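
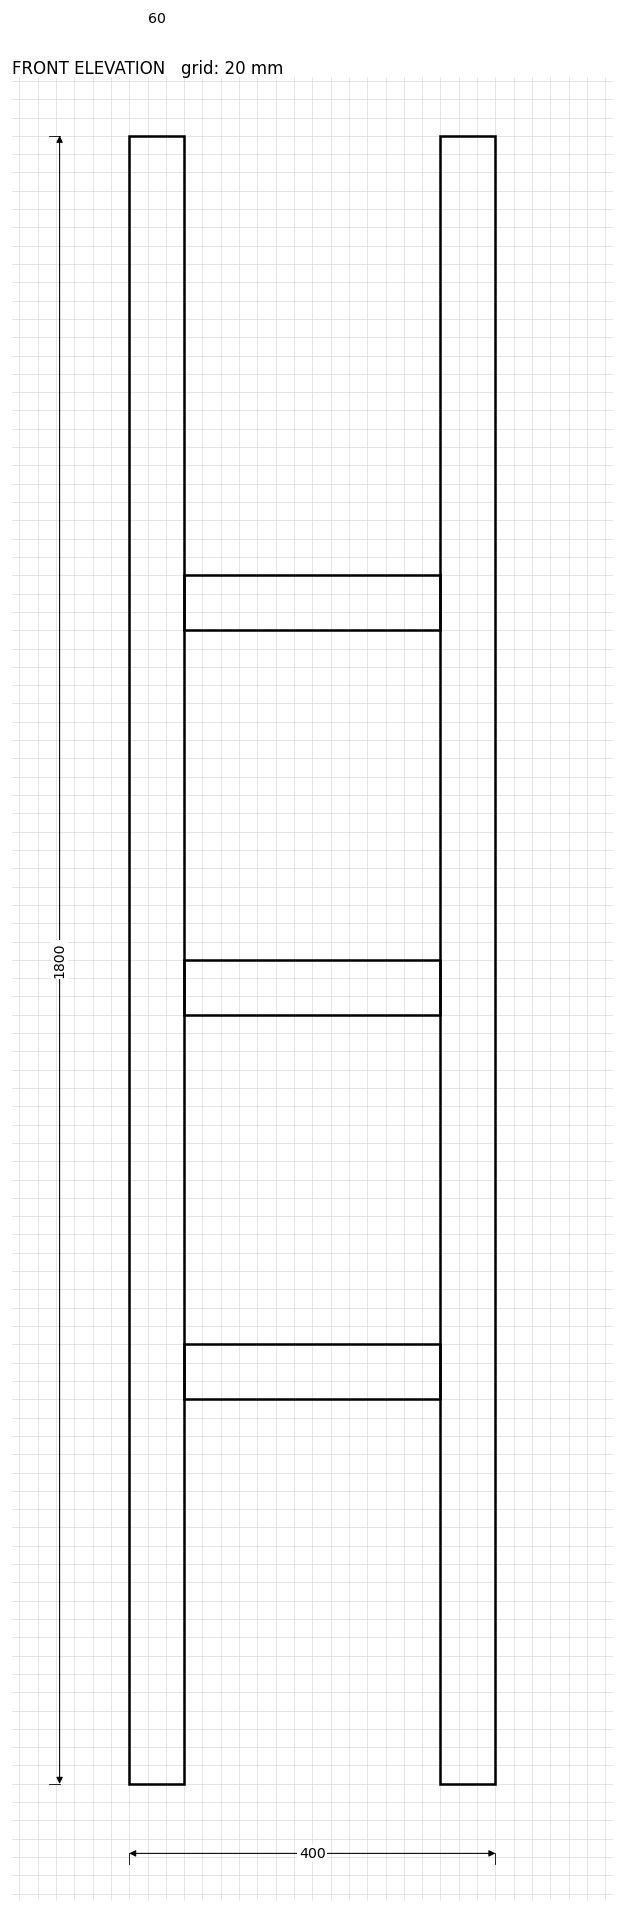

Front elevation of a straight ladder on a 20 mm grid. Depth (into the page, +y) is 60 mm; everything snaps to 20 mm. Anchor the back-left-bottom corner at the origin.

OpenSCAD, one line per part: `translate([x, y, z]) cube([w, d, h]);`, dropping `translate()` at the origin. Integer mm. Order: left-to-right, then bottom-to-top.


cube([60, 60, 1800]);
translate([60, 0, 420]) cube([280, 60, 60]);
translate([60, 0, 840]) cube([280, 60, 60]);
translate([60, 0, 1260]) cube([280, 60, 60]);
translate([340, 0, 0]) cube([60, 60, 1800]);


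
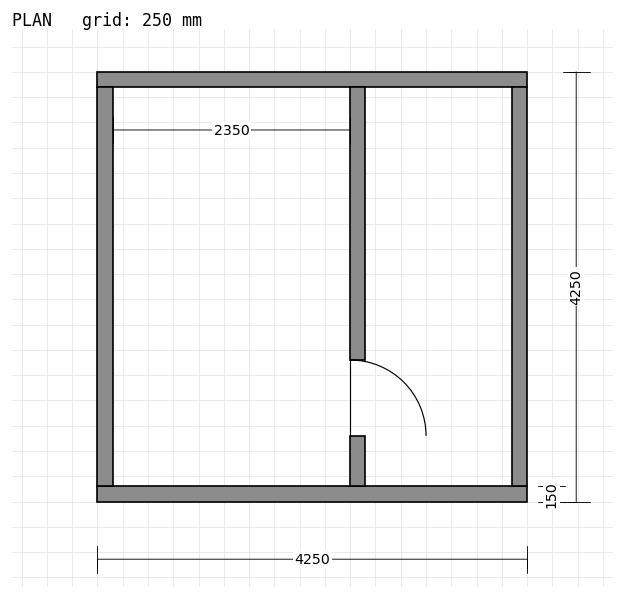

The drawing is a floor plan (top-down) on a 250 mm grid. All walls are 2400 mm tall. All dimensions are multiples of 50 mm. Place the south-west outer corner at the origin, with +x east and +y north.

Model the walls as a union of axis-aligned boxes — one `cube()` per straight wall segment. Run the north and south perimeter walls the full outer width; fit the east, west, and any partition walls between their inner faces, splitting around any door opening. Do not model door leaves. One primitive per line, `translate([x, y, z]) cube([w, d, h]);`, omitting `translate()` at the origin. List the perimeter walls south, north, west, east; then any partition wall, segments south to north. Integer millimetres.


cube([4250, 150, 2400]);
translate([0, 4100, 0]) cube([4250, 150, 2400]);
translate([0, 150, 0]) cube([150, 3950, 2400]);
translate([4100, 150, 0]) cube([150, 3950, 2400]);
translate([2500, 150, 0]) cube([150, 500, 2400]);
translate([2500, 1400, 0]) cube([150, 2700, 2400]);


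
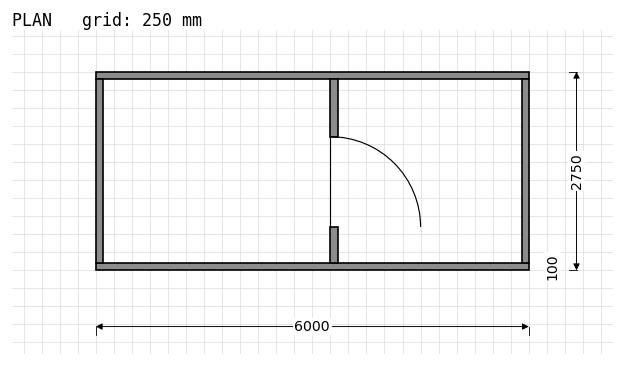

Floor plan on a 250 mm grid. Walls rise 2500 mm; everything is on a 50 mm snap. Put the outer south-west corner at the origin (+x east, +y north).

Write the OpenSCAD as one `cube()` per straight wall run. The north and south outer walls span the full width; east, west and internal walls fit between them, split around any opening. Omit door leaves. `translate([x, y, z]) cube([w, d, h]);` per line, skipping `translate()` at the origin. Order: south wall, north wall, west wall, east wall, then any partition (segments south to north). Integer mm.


cube([6000, 100, 2500]);
translate([0, 2650, 0]) cube([6000, 100, 2500]);
translate([0, 100, 0]) cube([100, 2550, 2500]);
translate([5900, 100, 0]) cube([100, 2550, 2500]);
translate([3250, 100, 0]) cube([100, 500, 2500]);
translate([3250, 1850, 0]) cube([100, 800, 2500]);


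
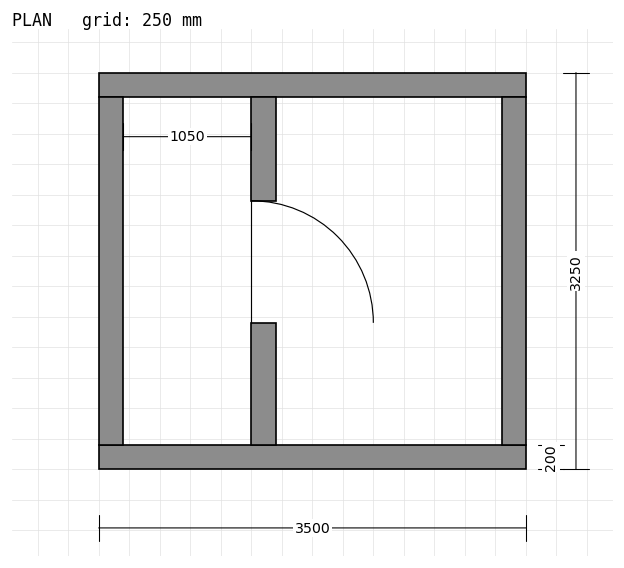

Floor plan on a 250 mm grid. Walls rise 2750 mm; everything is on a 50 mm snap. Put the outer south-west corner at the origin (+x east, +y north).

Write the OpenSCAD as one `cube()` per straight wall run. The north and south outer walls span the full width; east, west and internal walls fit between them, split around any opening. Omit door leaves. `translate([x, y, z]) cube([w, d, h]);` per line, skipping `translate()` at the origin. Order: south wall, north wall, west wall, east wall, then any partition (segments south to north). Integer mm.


cube([3500, 200, 2750]);
translate([0, 3050, 0]) cube([3500, 200, 2750]);
translate([0, 200, 0]) cube([200, 2850, 2750]);
translate([3300, 200, 0]) cube([200, 2850, 2750]);
translate([1250, 200, 0]) cube([200, 1000, 2750]);
translate([1250, 2200, 0]) cube([200, 850, 2750]);


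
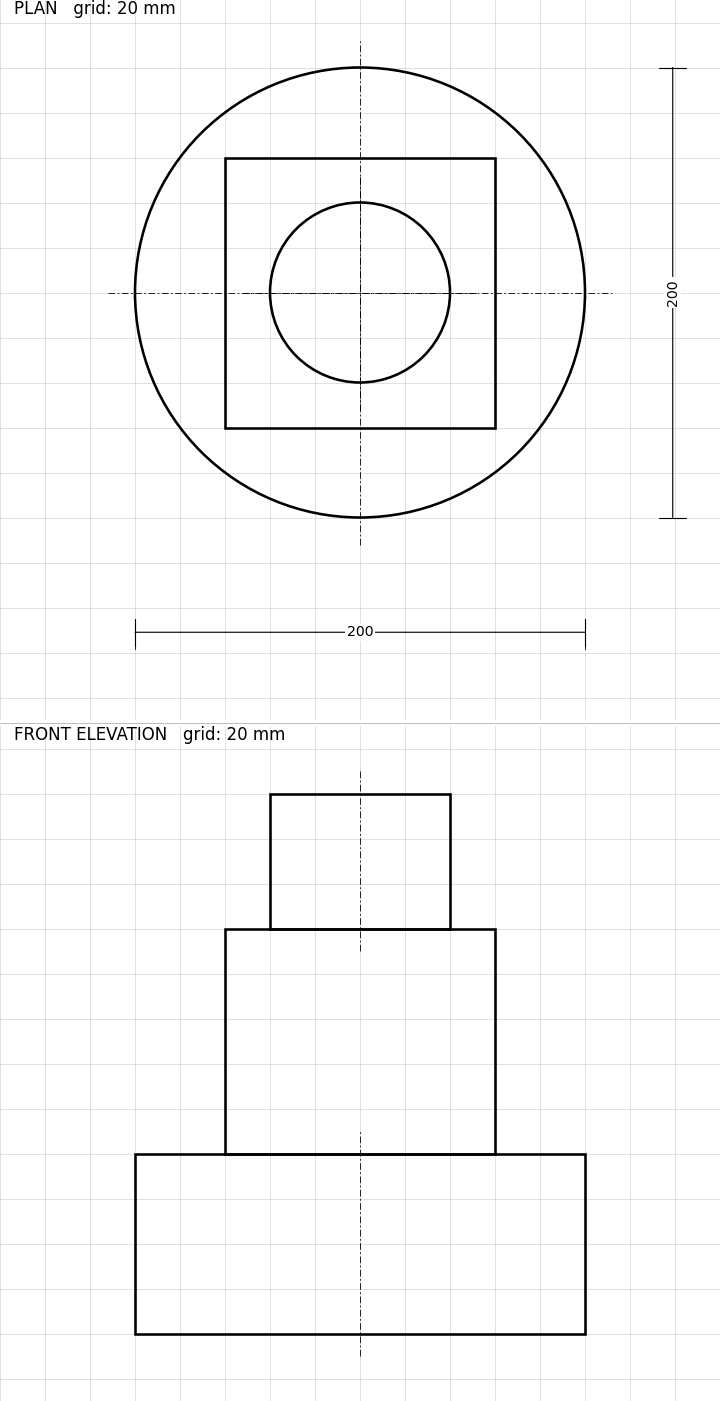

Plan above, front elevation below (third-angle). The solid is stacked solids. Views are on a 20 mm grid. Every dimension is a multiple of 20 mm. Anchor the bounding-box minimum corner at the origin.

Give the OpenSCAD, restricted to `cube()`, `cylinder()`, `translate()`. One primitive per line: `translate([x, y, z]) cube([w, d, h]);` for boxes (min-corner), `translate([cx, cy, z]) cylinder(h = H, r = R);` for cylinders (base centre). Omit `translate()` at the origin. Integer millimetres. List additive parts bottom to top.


translate([100, 100, 0]) cylinder(h = 80, r = 100);
translate([40, 40, 80]) cube([120, 120, 100]);
translate([100, 100, 180]) cylinder(h = 60, r = 40);


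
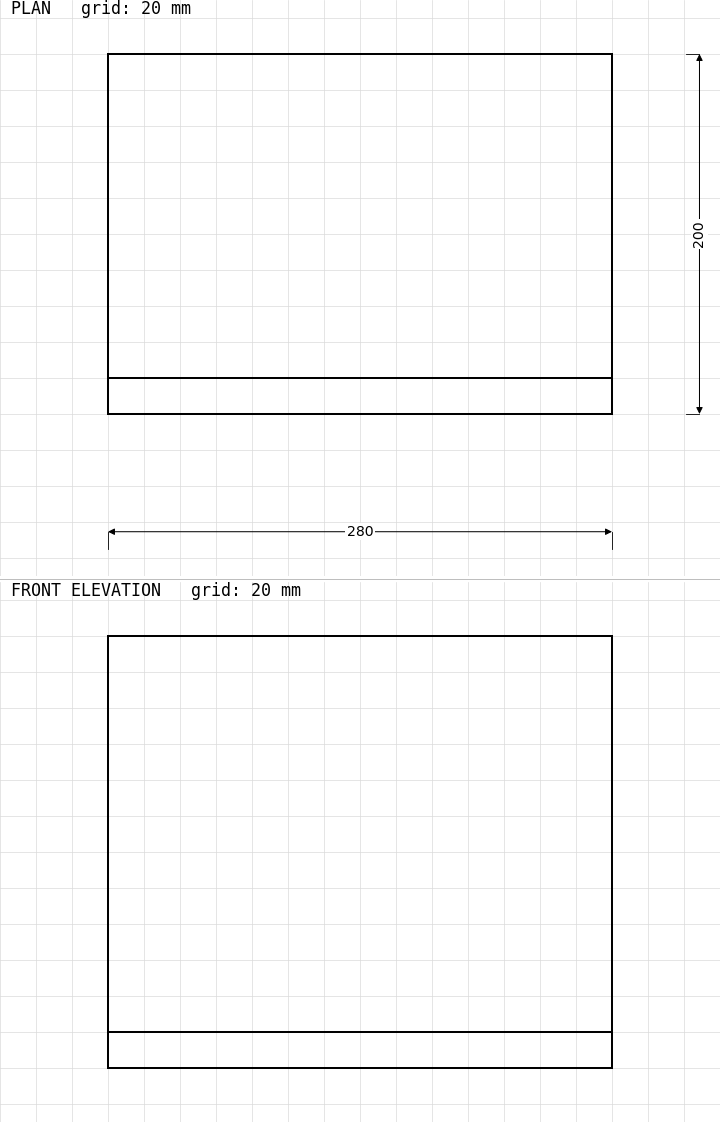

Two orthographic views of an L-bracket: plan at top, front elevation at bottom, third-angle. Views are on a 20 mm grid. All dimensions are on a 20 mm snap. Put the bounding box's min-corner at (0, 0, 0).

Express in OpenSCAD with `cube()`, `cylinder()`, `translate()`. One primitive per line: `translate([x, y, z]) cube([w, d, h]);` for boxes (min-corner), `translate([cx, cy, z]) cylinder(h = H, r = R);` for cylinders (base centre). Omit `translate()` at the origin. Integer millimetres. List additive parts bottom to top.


cube([280, 200, 20]);
translate([0, 0, 20]) cube([280, 20, 220]);


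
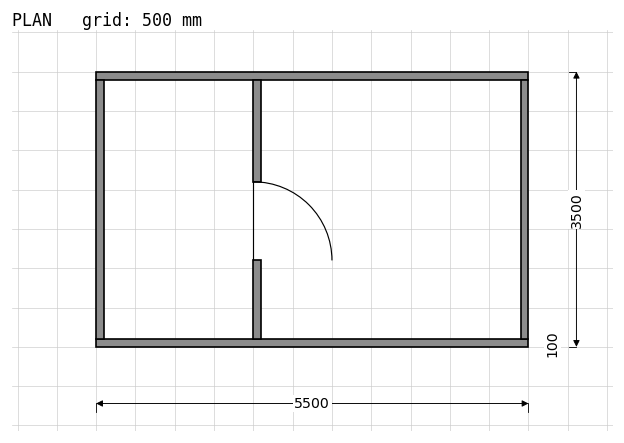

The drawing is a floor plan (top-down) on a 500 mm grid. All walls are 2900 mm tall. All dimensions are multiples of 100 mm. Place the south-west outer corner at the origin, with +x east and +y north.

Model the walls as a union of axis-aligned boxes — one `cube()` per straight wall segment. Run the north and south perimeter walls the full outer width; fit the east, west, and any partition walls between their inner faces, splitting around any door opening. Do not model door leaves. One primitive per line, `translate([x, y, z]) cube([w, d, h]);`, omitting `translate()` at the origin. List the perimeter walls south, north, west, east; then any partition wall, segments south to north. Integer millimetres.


cube([5500, 100, 2900]);
translate([0, 3400, 0]) cube([5500, 100, 2900]);
translate([0, 100, 0]) cube([100, 3300, 2900]);
translate([5400, 100, 0]) cube([100, 3300, 2900]);
translate([2000, 100, 0]) cube([100, 1000, 2900]);
translate([2000, 2100, 0]) cube([100, 1300, 2900]);


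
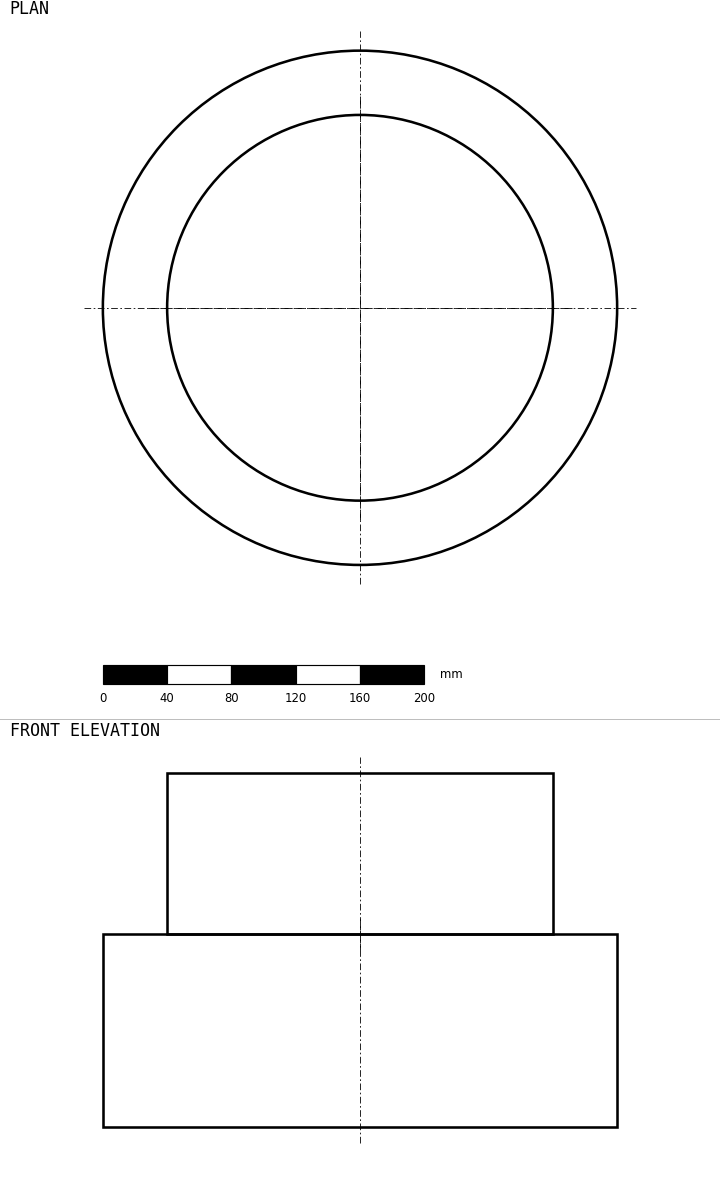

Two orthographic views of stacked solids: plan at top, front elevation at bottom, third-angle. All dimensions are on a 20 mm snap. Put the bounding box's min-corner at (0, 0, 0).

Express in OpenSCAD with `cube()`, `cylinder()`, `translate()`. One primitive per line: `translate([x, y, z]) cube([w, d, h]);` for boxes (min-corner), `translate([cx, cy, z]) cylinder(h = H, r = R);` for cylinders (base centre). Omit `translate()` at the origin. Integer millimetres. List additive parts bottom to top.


translate([160, 160, 0]) cylinder(h = 120, r = 160);
translate([160, 160, 120]) cylinder(h = 100, r = 120);


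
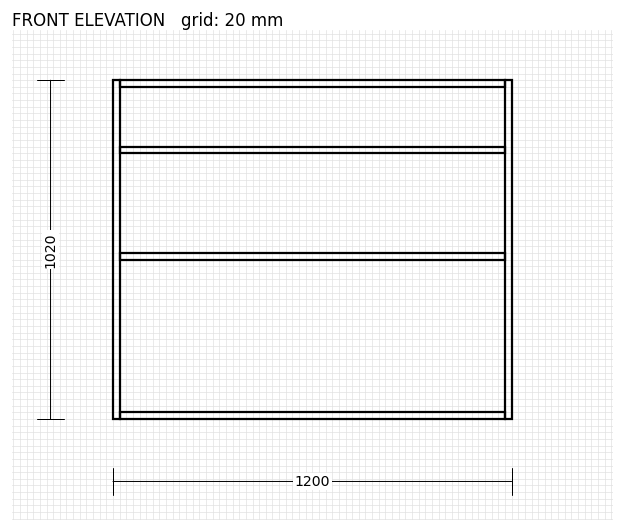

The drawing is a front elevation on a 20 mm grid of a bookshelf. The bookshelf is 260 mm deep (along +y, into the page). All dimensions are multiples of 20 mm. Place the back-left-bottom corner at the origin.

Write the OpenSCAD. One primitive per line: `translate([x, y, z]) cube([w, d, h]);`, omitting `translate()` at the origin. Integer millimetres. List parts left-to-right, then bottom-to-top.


cube([20, 260, 1020]);
translate([20, 0, 0]) cube([1160, 260, 20]);
translate([20, 0, 480]) cube([1160, 260, 20]);
translate([20, 0, 800]) cube([1160, 260, 20]);
translate([20, 0, 1000]) cube([1160, 260, 20]);
translate([1180, 0, 0]) cube([20, 260, 1020]);


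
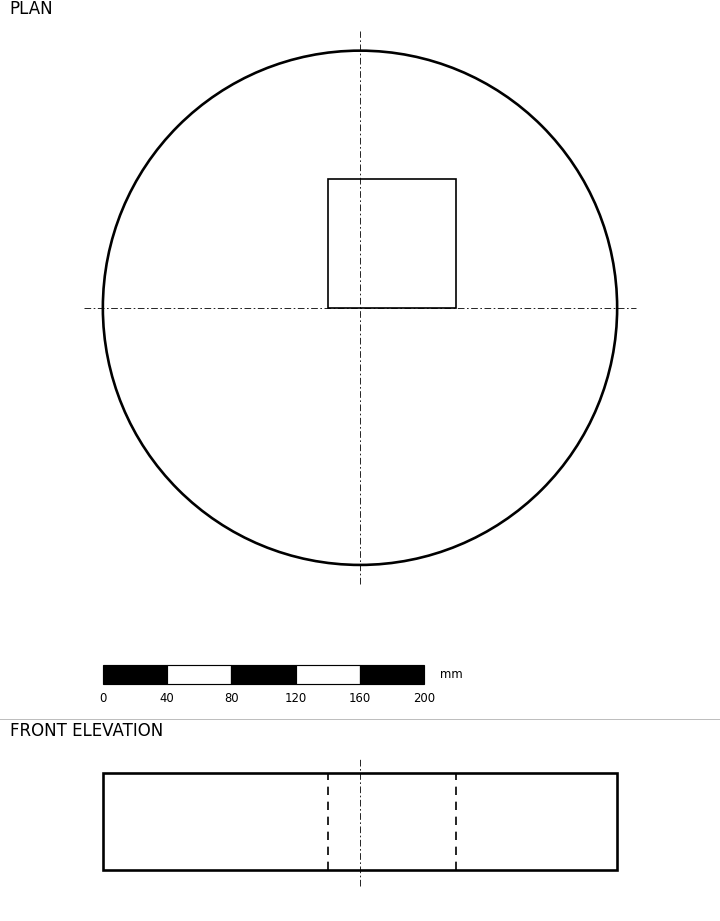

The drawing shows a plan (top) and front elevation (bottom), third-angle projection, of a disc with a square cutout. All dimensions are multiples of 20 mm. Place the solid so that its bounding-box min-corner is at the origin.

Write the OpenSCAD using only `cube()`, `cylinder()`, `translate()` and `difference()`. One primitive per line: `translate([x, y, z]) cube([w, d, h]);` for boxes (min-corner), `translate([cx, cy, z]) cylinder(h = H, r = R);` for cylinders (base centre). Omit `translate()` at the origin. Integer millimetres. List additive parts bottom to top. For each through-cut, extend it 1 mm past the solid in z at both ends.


difference() {
  translate([160, 160, 0]) cylinder(h = 60, r = 160);
  translate([140, 160, -1]) cube([80, 80, 62]);
}


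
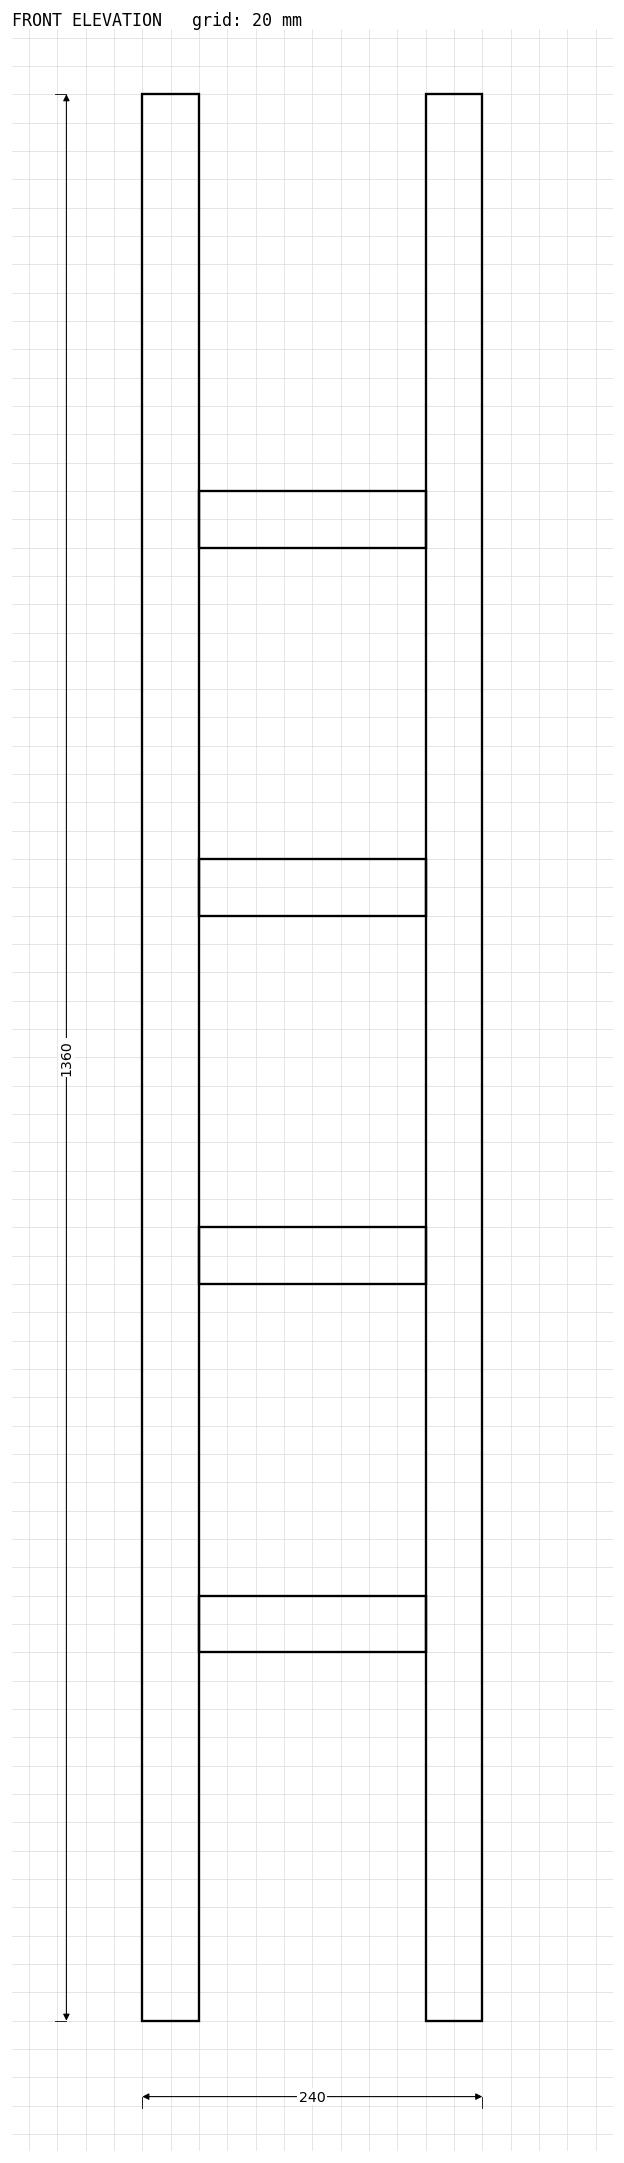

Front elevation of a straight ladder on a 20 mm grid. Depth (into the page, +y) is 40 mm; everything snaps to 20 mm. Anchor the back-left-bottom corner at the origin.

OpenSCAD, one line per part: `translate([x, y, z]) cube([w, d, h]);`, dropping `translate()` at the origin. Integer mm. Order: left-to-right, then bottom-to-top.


cube([40, 40, 1360]);
translate([40, 0, 260]) cube([160, 40, 40]);
translate([40, 0, 520]) cube([160, 40, 40]);
translate([40, 0, 780]) cube([160, 40, 40]);
translate([40, 0, 1040]) cube([160, 40, 40]);
translate([200, 0, 0]) cube([40, 40, 1360]);


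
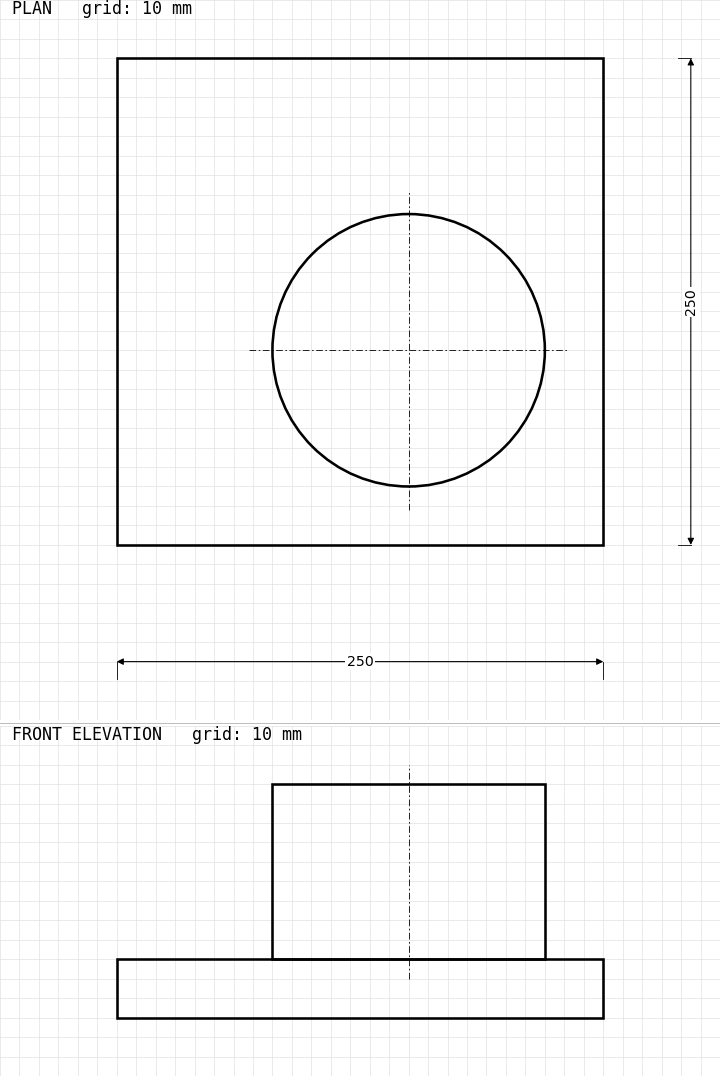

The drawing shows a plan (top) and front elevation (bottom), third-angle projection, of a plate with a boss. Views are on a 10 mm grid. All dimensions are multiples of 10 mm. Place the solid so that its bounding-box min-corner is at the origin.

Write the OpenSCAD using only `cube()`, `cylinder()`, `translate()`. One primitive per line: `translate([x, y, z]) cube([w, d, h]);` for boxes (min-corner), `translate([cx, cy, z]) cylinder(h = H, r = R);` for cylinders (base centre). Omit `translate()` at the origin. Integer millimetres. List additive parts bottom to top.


cube([250, 250, 30]);
translate([150, 100, 30]) cylinder(h = 90, r = 70);


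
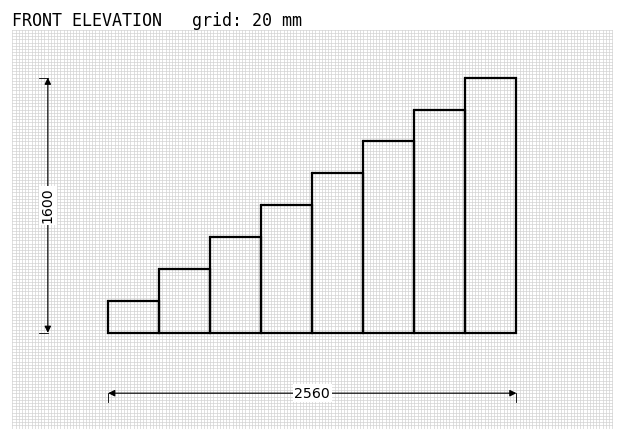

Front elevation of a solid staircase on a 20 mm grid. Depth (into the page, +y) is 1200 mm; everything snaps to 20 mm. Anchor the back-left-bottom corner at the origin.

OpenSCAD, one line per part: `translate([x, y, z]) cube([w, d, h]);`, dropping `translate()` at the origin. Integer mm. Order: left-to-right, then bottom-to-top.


cube([320, 1200, 200]);
translate([320, 0, 0]) cube([320, 1200, 400]);
translate([640, 0, 0]) cube([320, 1200, 600]);
translate([960, 0, 0]) cube([320, 1200, 800]);
translate([1280, 0, 0]) cube([320, 1200, 1000]);
translate([1600, 0, 0]) cube([320, 1200, 1200]);
translate([1920, 0, 0]) cube([320, 1200, 1400]);
translate([2240, 0, 0]) cube([320, 1200, 1600]);


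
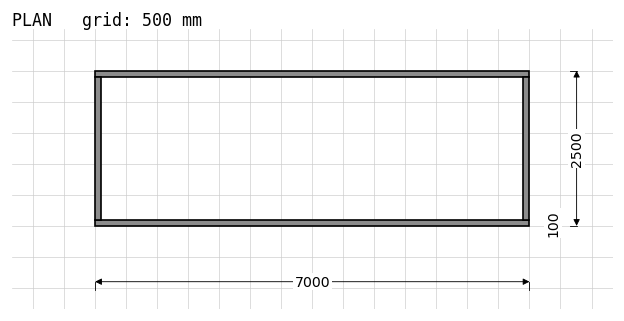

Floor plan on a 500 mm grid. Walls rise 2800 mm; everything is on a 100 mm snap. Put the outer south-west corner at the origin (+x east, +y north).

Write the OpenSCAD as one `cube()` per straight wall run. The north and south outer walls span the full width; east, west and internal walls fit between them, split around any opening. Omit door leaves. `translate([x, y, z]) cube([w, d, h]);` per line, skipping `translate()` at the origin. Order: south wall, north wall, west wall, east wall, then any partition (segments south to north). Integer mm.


cube([7000, 100, 2800]);
translate([0, 2400, 0]) cube([7000, 100, 2800]);
translate([0, 100, 0]) cube([100, 2300, 2800]);
translate([6900, 100, 0]) cube([100, 2300, 2800]);


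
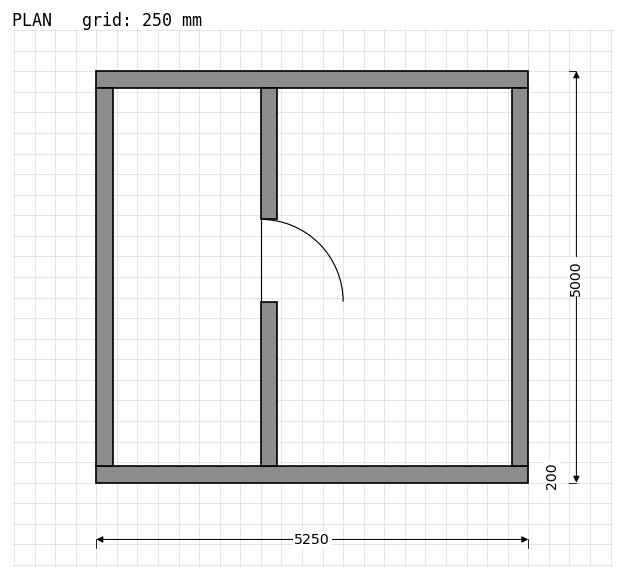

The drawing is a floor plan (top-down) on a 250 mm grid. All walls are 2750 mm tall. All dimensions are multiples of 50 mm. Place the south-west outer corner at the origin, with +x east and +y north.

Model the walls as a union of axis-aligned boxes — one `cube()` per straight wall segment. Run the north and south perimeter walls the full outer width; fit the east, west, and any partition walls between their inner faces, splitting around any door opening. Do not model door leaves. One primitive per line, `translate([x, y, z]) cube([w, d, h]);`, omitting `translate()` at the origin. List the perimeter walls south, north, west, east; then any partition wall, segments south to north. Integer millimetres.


cube([5250, 200, 2750]);
translate([0, 4800, 0]) cube([5250, 200, 2750]);
translate([0, 200, 0]) cube([200, 4600, 2750]);
translate([5050, 200, 0]) cube([200, 4600, 2750]);
translate([2000, 200, 0]) cube([200, 2000, 2750]);
translate([2000, 3200, 0]) cube([200, 1600, 2750]);


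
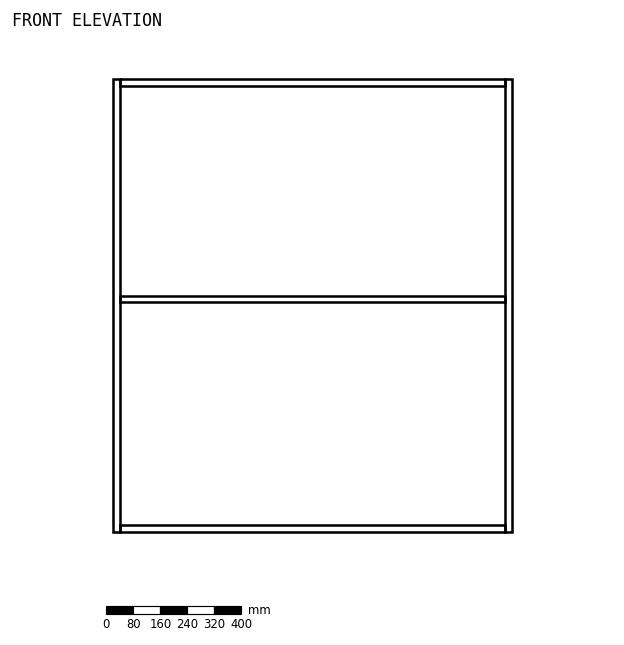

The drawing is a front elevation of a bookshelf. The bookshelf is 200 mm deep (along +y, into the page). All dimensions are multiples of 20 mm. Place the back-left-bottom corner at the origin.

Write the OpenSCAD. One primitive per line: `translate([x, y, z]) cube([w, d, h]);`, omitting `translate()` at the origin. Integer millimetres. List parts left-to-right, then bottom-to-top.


cube([20, 200, 1340]);
translate([20, 0, 0]) cube([1140, 200, 20]);
translate([20, 0, 680]) cube([1140, 200, 20]);
translate([20, 0, 1320]) cube([1140, 200, 20]);
translate([1160, 0, 0]) cube([20, 200, 1340]);


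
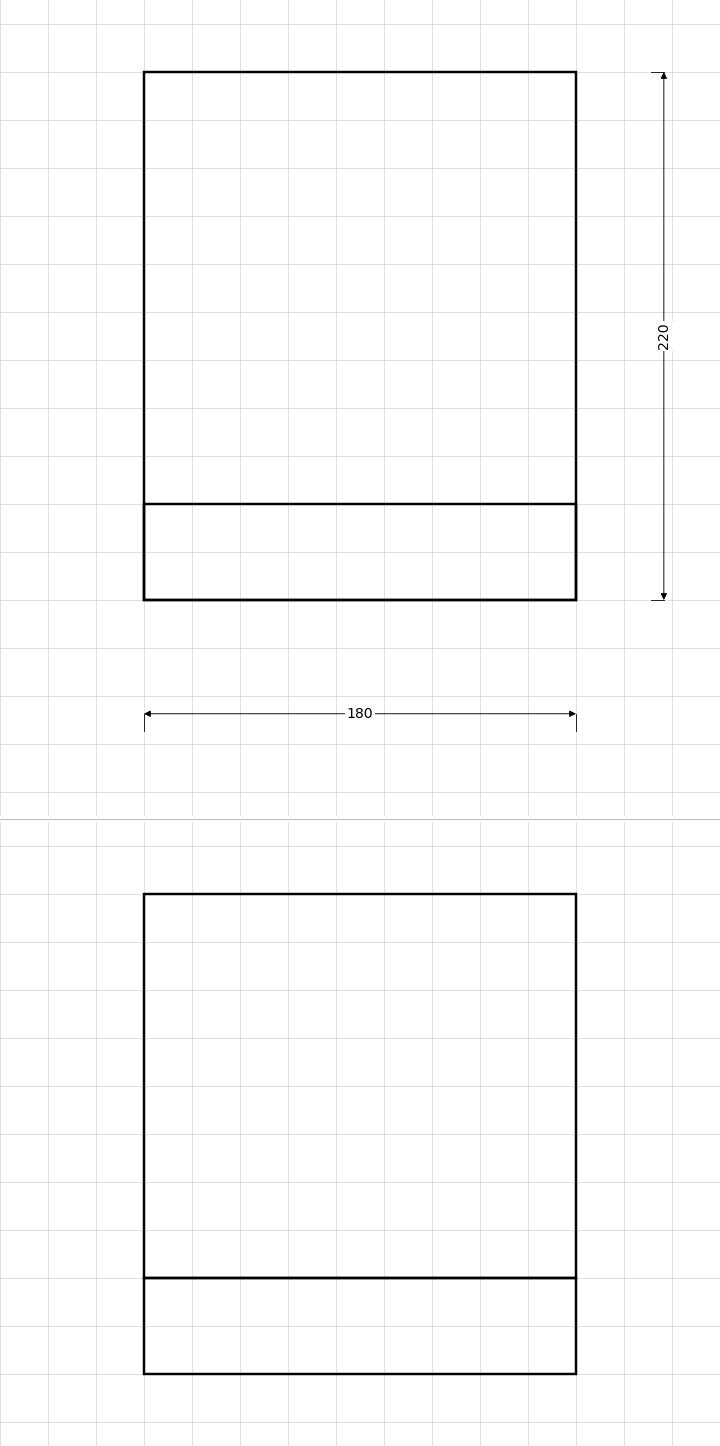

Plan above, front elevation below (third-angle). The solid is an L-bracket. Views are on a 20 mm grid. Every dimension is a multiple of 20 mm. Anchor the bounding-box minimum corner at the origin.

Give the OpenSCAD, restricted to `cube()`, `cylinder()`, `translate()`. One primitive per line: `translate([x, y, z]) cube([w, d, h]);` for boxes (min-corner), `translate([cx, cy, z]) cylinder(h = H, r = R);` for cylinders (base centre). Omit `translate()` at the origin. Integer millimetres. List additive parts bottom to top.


cube([180, 220, 40]);
translate([0, 0, 40]) cube([180, 40, 160]);


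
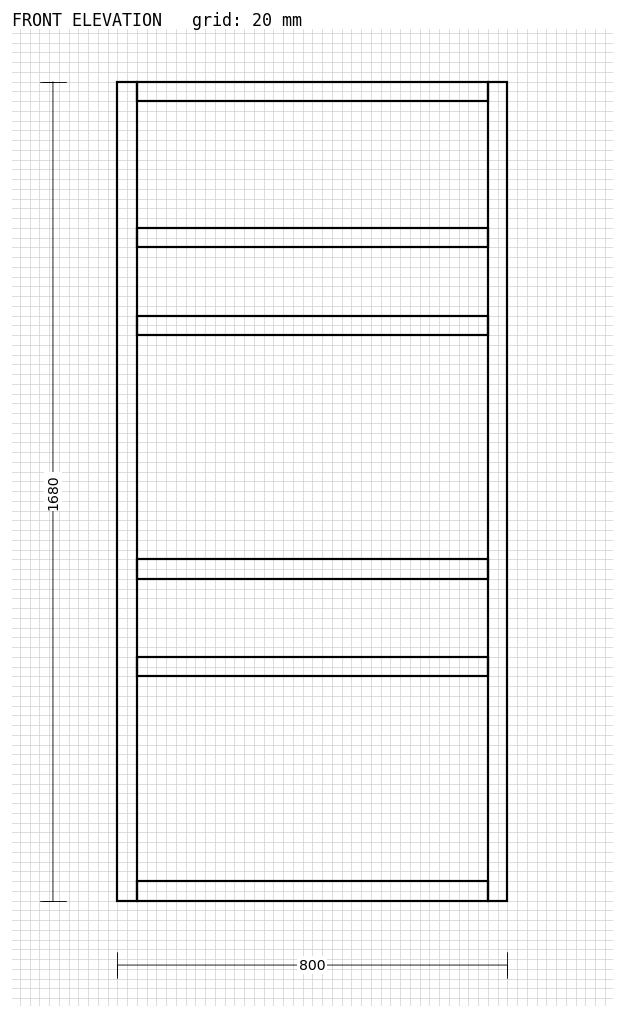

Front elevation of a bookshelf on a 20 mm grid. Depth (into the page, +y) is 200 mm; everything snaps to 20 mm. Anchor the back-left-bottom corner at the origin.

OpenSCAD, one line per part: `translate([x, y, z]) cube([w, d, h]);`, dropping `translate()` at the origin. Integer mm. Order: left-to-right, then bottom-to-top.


cube([40, 200, 1680]);
translate([40, 0, 0]) cube([720, 200, 40]);
translate([40, 0, 460]) cube([720, 200, 40]);
translate([40, 0, 660]) cube([720, 200, 40]);
translate([40, 0, 1160]) cube([720, 200, 40]);
translate([40, 0, 1340]) cube([720, 200, 40]);
translate([40, 0, 1640]) cube([720, 200, 40]);
translate([760, 0, 0]) cube([40, 200, 1680]);


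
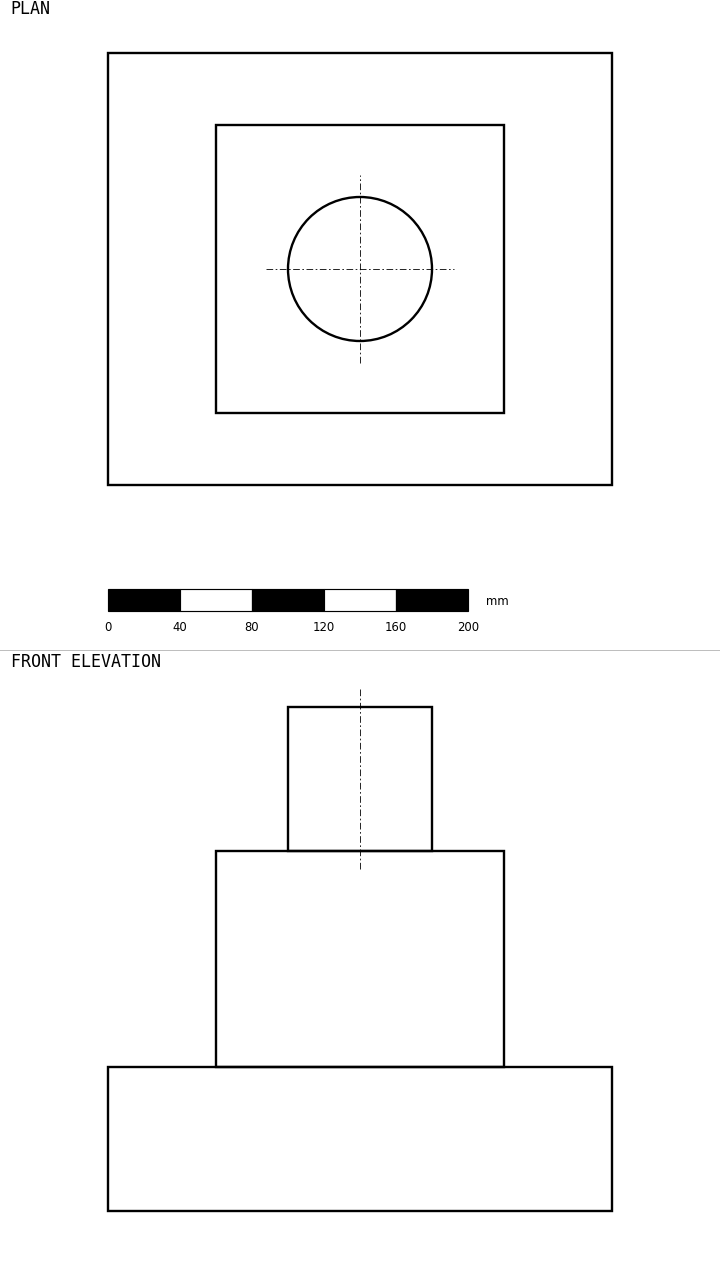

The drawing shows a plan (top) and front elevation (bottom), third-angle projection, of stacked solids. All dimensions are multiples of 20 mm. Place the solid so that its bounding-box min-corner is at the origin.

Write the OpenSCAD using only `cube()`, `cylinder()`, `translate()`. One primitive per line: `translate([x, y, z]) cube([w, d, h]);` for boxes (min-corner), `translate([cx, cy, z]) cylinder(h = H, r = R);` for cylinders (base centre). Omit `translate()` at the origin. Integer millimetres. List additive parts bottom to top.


cube([280, 240, 80]);
translate([60, 40, 80]) cube([160, 160, 120]);
translate([140, 120, 200]) cylinder(h = 80, r = 40);


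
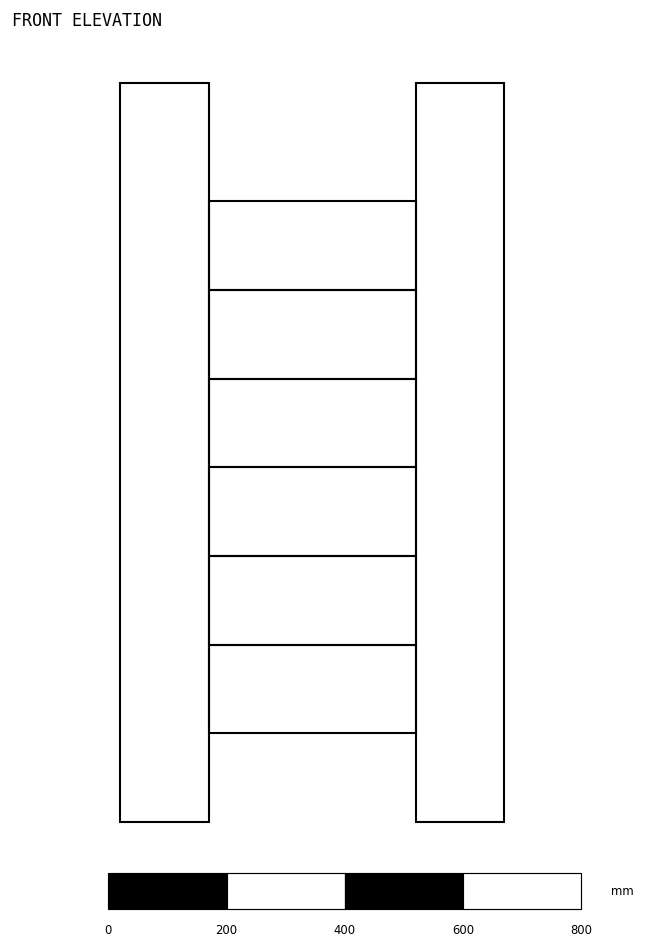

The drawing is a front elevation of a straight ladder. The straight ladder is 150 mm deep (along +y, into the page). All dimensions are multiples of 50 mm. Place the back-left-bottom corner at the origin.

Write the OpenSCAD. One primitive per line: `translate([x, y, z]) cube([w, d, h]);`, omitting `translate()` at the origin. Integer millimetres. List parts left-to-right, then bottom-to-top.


cube([150, 150, 1250]);
translate([150, 0, 150]) cube([350, 150, 150]);
translate([150, 0, 300]) cube([350, 150, 150]);
translate([150, 0, 450]) cube([350, 150, 150]);
translate([150, 0, 600]) cube([350, 150, 150]);
translate([150, 0, 750]) cube([350, 150, 150]);
translate([150, 0, 900]) cube([350, 150, 150]);
translate([500, 0, 0]) cube([150, 150, 1250]);


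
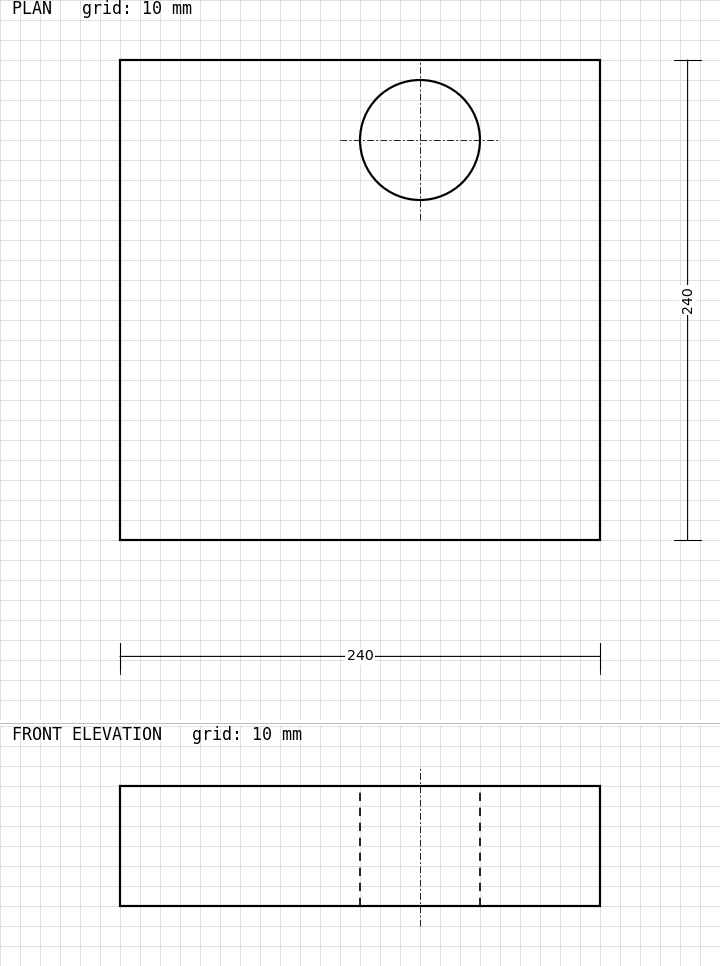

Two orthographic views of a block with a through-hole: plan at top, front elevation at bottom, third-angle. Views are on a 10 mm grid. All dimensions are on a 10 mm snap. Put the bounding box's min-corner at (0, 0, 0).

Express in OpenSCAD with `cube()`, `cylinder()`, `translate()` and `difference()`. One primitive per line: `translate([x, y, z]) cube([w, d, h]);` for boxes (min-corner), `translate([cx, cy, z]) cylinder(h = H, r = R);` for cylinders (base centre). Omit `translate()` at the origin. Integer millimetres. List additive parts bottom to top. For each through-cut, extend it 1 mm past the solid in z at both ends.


difference() {
  cube([240, 240, 60]);
  translate([150, 200, -1]) cylinder(h = 62, r = 30);
}


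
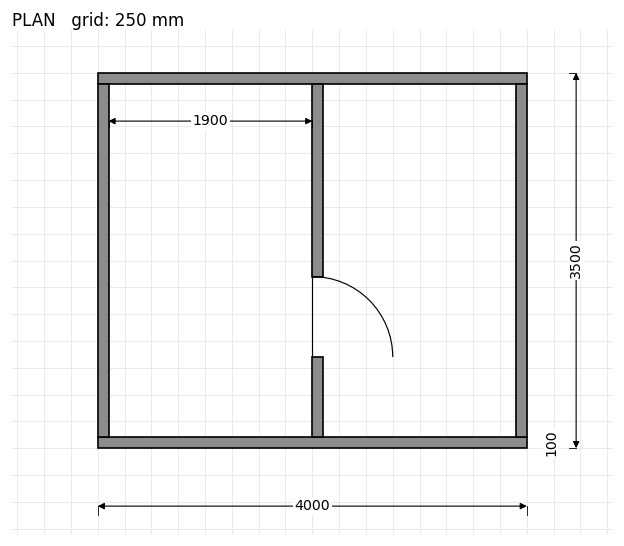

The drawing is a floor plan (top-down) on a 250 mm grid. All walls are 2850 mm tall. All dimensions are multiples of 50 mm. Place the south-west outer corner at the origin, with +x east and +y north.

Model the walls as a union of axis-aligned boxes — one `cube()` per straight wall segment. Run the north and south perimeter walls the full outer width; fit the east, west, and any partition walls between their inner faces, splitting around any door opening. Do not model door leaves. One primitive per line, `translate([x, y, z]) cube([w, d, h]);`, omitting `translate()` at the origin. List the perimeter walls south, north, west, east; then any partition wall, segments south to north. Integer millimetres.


cube([4000, 100, 2850]);
translate([0, 3400, 0]) cube([4000, 100, 2850]);
translate([0, 100, 0]) cube([100, 3300, 2850]);
translate([3900, 100, 0]) cube([100, 3300, 2850]);
translate([2000, 100, 0]) cube([100, 750, 2850]);
translate([2000, 1600, 0]) cube([100, 1800, 2850]);


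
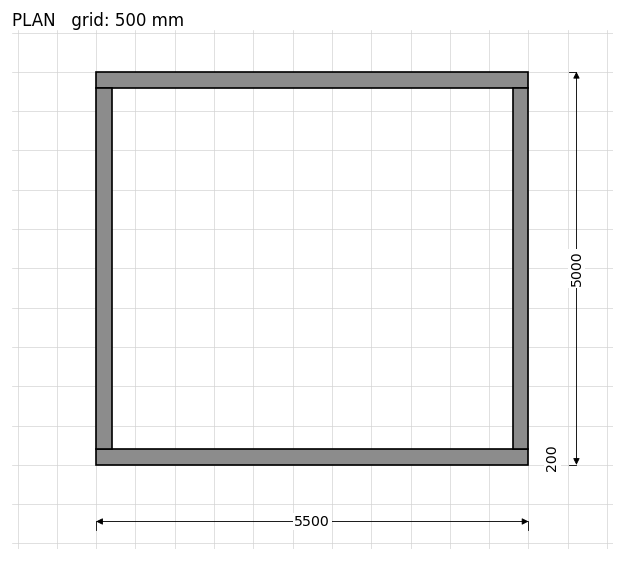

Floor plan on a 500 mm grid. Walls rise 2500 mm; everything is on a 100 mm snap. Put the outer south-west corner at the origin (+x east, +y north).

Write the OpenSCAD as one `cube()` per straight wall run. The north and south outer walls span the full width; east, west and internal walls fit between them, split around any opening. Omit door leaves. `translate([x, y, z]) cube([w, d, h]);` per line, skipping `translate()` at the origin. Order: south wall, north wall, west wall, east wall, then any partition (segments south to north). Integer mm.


cube([5500, 200, 2500]);
translate([0, 4800, 0]) cube([5500, 200, 2500]);
translate([0, 200, 0]) cube([200, 4600, 2500]);
translate([5300, 200, 0]) cube([200, 4600, 2500]);


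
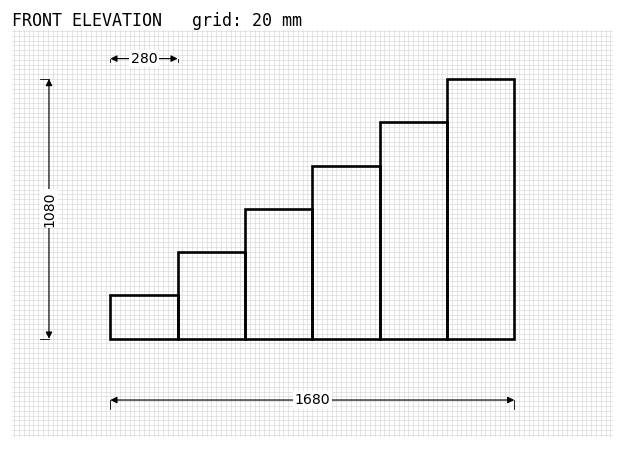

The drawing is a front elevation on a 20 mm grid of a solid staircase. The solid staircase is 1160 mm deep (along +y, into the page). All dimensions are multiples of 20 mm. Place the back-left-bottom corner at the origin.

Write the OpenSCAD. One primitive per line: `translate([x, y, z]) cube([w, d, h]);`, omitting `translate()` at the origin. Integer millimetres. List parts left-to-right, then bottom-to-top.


cube([280, 1160, 180]);
translate([280, 0, 0]) cube([280, 1160, 360]);
translate([560, 0, 0]) cube([280, 1160, 540]);
translate([840, 0, 0]) cube([280, 1160, 720]);
translate([1120, 0, 0]) cube([280, 1160, 900]);
translate([1400, 0, 0]) cube([280, 1160, 1080]);


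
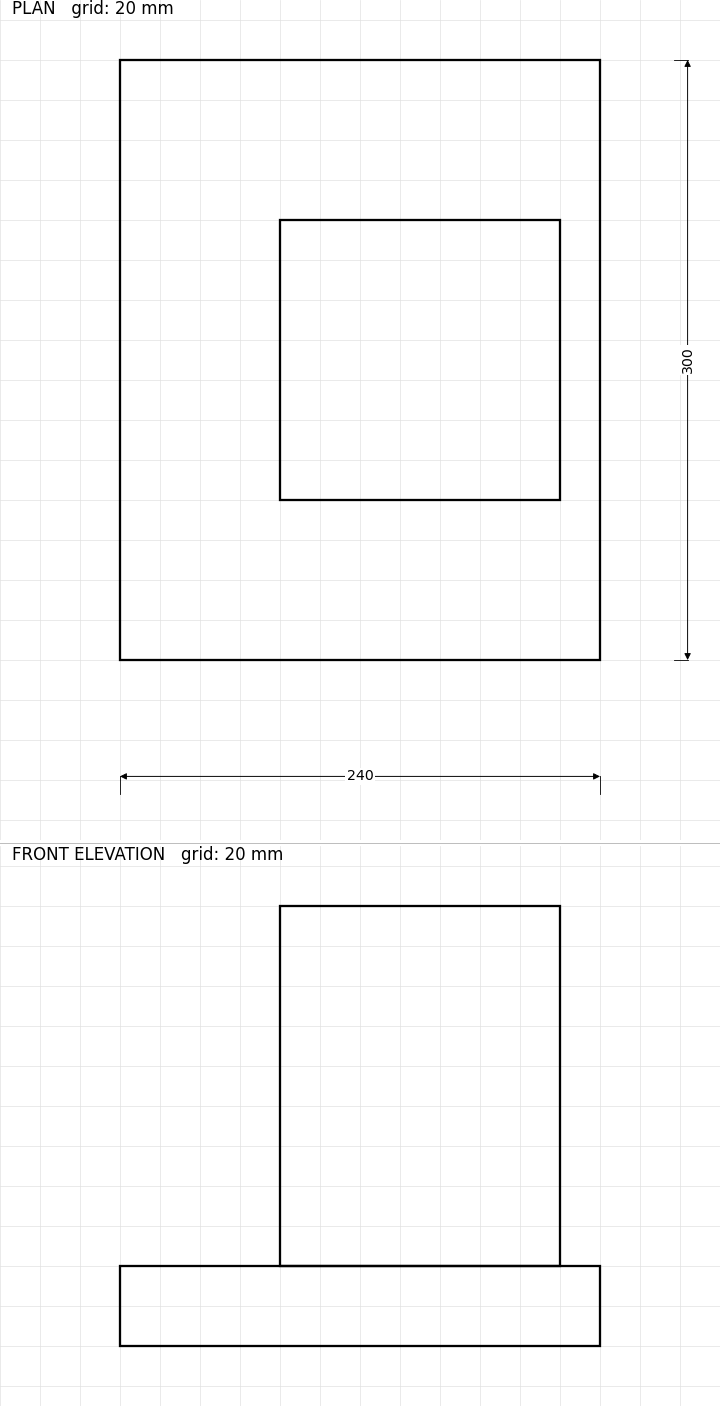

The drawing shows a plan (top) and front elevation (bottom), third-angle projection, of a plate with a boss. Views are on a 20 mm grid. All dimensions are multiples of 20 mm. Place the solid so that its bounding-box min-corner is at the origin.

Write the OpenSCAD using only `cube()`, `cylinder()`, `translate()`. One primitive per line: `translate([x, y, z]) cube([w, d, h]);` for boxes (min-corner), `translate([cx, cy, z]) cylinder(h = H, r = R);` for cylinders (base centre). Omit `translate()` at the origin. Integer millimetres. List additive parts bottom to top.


cube([240, 300, 40]);
translate([80, 80, 40]) cube([140, 140, 180]);


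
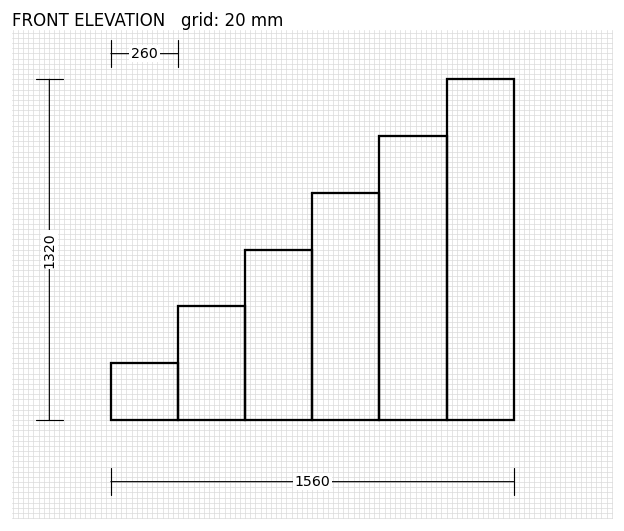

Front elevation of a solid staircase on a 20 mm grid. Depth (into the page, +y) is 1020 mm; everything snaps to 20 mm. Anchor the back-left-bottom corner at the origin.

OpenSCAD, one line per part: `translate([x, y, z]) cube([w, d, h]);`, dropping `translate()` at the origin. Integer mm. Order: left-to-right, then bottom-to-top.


cube([260, 1020, 220]);
translate([260, 0, 0]) cube([260, 1020, 440]);
translate([520, 0, 0]) cube([260, 1020, 660]);
translate([780, 0, 0]) cube([260, 1020, 880]);
translate([1040, 0, 0]) cube([260, 1020, 1100]);
translate([1300, 0, 0]) cube([260, 1020, 1320]);


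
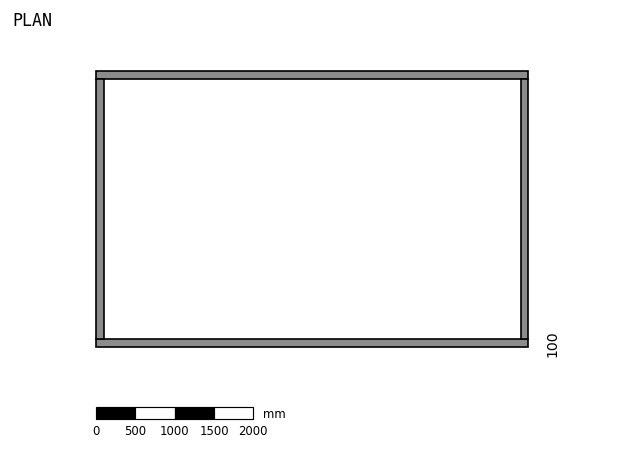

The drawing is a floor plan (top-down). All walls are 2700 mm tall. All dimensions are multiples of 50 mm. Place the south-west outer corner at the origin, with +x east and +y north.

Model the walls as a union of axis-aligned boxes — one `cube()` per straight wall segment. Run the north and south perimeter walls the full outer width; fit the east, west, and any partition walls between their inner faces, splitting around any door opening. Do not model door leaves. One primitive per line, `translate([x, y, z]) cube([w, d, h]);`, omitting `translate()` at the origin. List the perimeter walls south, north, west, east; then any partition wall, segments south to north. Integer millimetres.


cube([5500, 100, 2700]);
translate([0, 3400, 0]) cube([5500, 100, 2700]);
translate([0, 100, 0]) cube([100, 3300, 2700]);
translate([5400, 100, 0]) cube([100, 3300, 2700]);


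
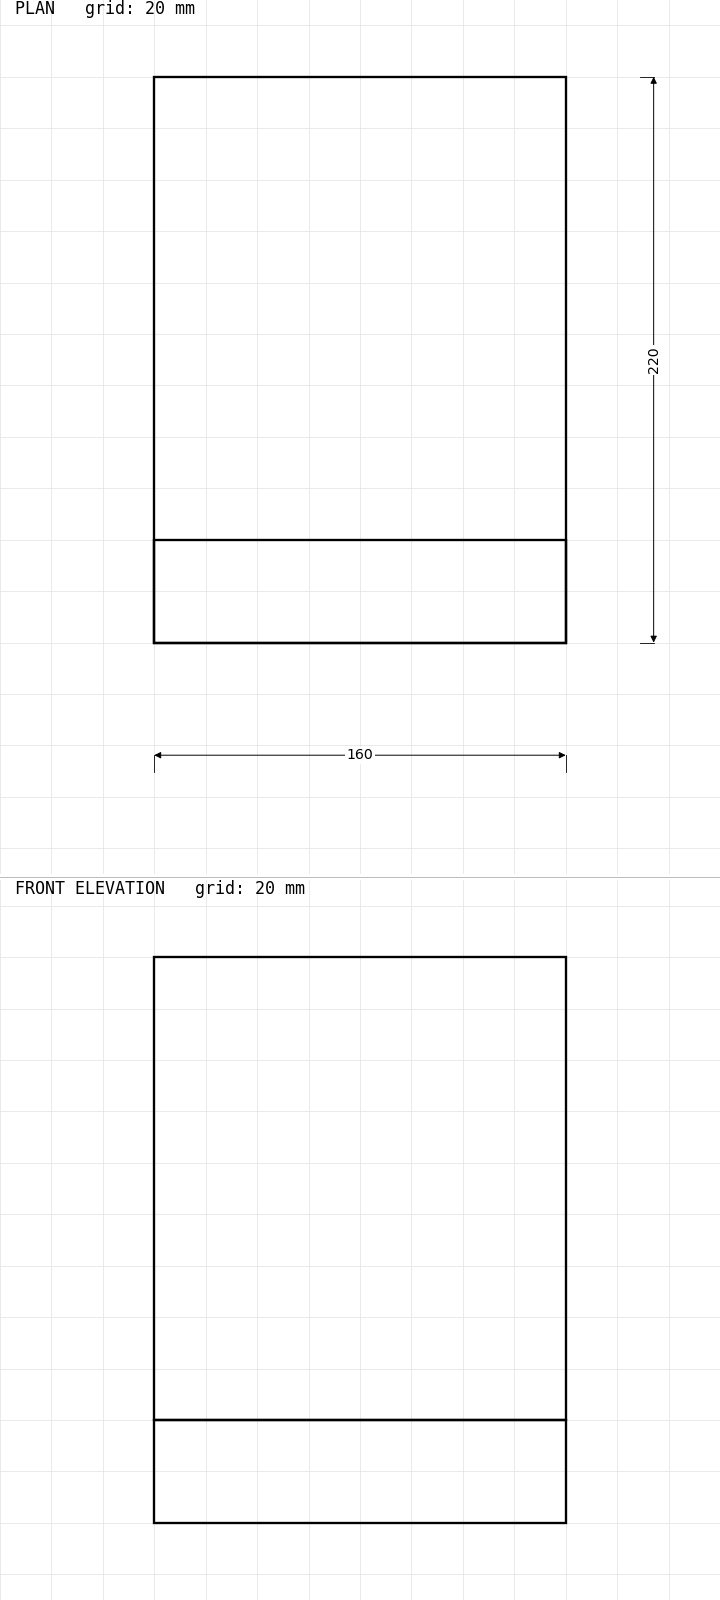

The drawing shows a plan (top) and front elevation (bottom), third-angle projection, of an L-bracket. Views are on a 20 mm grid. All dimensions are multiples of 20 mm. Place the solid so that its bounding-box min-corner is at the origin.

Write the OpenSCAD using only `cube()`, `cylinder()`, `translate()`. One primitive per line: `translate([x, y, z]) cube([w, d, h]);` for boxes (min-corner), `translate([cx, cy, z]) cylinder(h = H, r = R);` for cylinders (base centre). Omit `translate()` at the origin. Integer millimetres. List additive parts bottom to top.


cube([160, 220, 40]);
translate([0, 0, 40]) cube([160, 40, 180]);


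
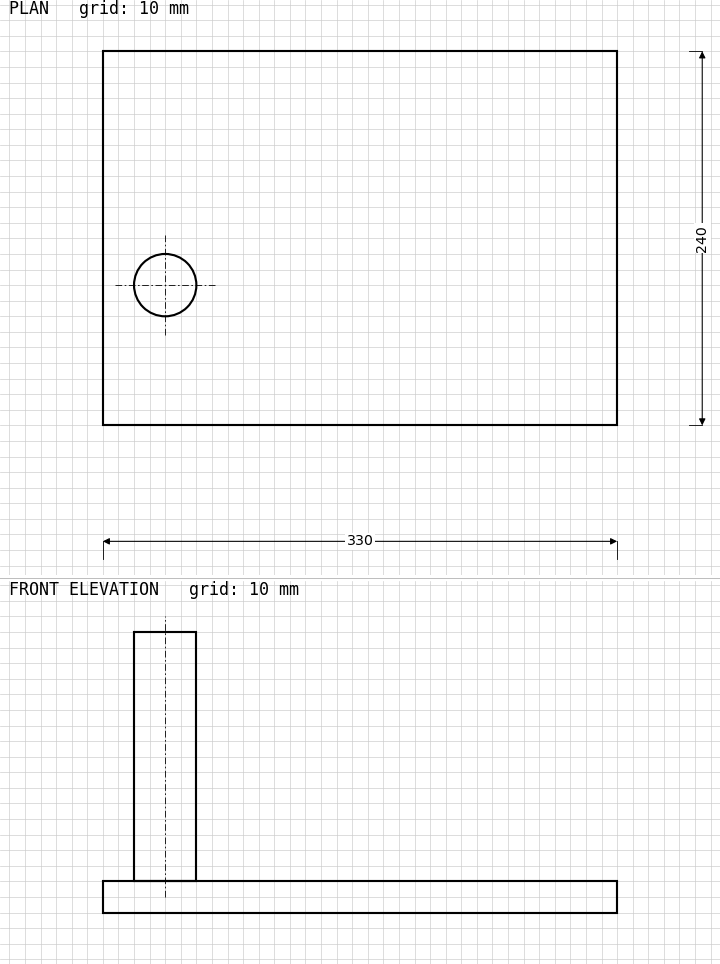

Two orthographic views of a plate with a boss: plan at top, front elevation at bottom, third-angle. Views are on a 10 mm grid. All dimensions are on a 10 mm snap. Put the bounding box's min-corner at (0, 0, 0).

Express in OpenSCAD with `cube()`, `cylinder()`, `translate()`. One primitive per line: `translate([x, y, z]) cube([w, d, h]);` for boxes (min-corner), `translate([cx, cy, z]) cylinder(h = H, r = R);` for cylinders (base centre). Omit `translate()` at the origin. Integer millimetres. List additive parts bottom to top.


cube([330, 240, 20]);
translate([40, 90, 20]) cylinder(h = 160, r = 20);


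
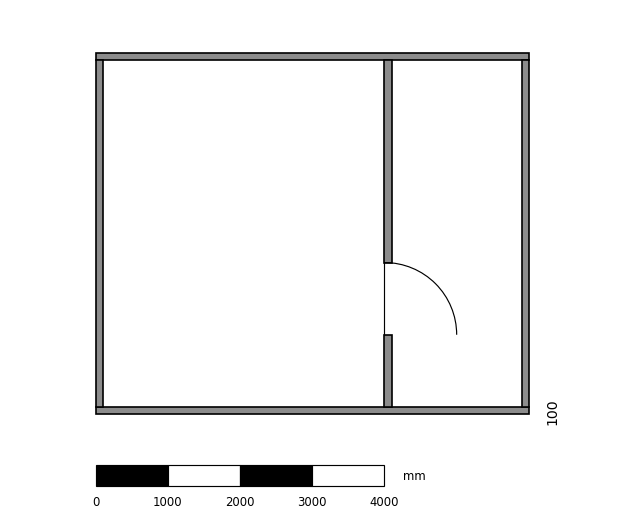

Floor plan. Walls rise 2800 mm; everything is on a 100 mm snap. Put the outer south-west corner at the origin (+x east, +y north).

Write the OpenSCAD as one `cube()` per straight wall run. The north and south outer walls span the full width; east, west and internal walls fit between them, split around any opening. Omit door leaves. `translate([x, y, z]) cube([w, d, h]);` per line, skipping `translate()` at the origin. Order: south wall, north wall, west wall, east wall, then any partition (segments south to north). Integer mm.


cube([6000, 100, 2800]);
translate([0, 4900, 0]) cube([6000, 100, 2800]);
translate([0, 100, 0]) cube([100, 4800, 2800]);
translate([5900, 100, 0]) cube([100, 4800, 2800]);
translate([4000, 100, 0]) cube([100, 1000, 2800]);
translate([4000, 2100, 0]) cube([100, 2800, 2800]);


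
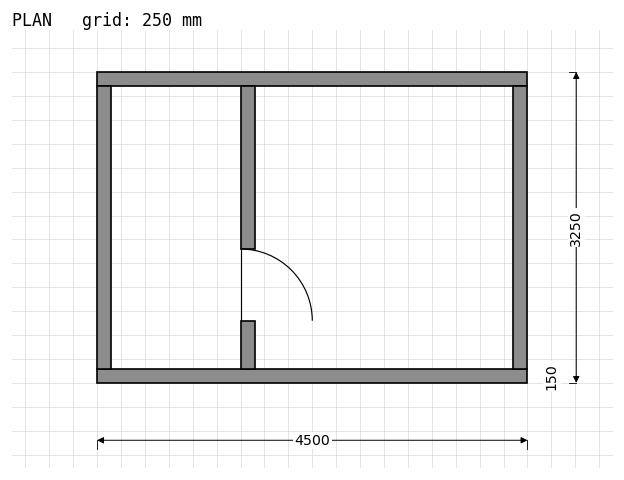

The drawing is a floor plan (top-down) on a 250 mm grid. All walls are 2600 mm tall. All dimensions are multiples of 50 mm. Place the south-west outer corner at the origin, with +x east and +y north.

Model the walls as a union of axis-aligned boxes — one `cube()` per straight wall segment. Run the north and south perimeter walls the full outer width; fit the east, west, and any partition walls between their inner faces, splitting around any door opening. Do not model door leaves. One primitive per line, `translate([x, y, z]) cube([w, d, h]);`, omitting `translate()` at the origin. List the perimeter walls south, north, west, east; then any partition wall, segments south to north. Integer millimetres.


cube([4500, 150, 2600]);
translate([0, 3100, 0]) cube([4500, 150, 2600]);
translate([0, 150, 0]) cube([150, 2950, 2600]);
translate([4350, 150, 0]) cube([150, 2950, 2600]);
translate([1500, 150, 0]) cube([150, 500, 2600]);
translate([1500, 1400, 0]) cube([150, 1700, 2600]);


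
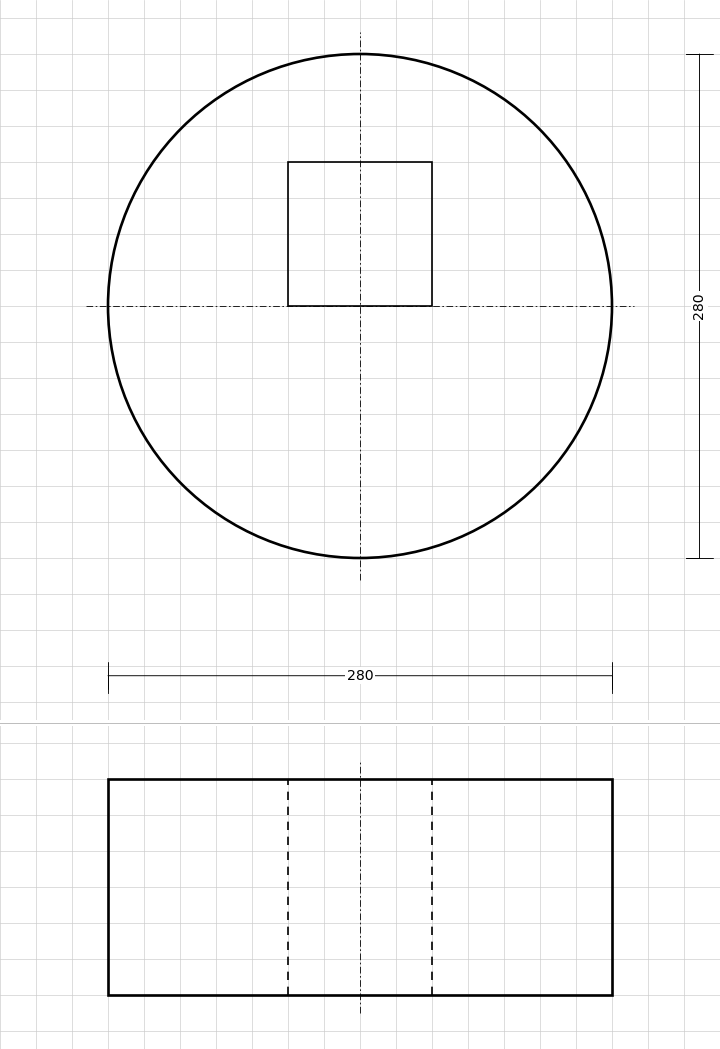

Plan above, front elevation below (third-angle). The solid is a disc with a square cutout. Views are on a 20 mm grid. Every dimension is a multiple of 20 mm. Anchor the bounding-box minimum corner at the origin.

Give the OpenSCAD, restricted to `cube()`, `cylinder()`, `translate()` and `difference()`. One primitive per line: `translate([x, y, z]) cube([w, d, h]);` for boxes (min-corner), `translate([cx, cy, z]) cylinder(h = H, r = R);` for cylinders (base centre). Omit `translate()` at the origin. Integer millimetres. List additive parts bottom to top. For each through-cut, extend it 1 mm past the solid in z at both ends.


difference() {
  translate([140, 140, 0]) cylinder(h = 120, r = 140);
  translate([100, 140, -1]) cube([80, 80, 122]);
}


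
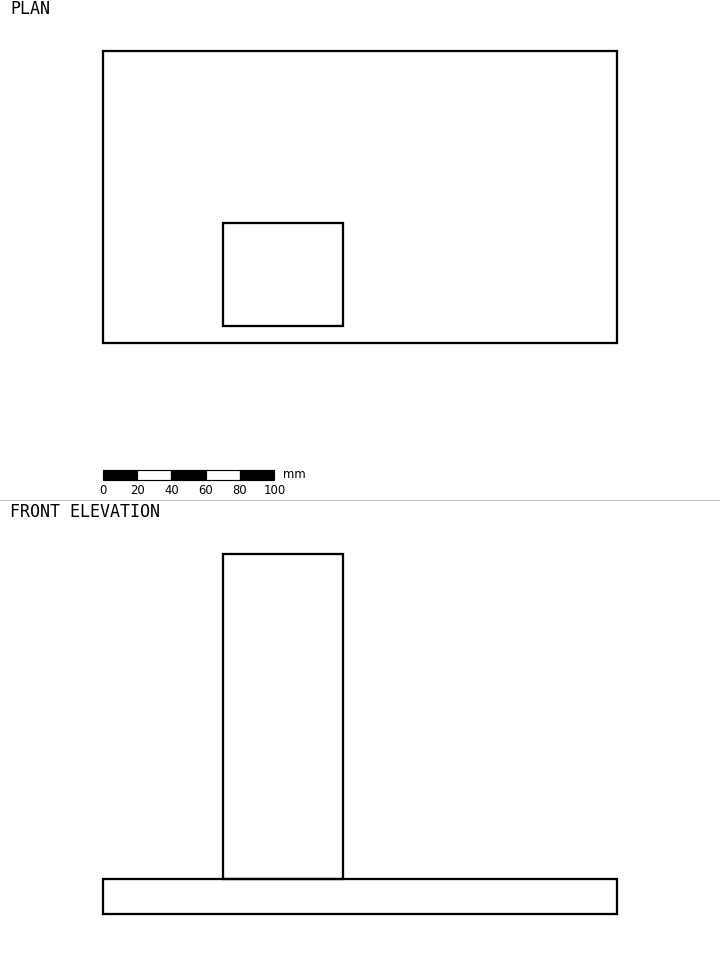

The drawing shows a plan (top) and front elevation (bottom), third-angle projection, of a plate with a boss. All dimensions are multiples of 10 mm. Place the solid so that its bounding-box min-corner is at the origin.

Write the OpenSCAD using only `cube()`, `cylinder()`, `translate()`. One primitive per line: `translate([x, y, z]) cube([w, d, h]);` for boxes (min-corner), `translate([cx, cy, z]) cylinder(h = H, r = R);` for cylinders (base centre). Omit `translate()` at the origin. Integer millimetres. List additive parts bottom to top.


cube([300, 170, 20]);
translate([70, 10, 20]) cube([70, 60, 190]);


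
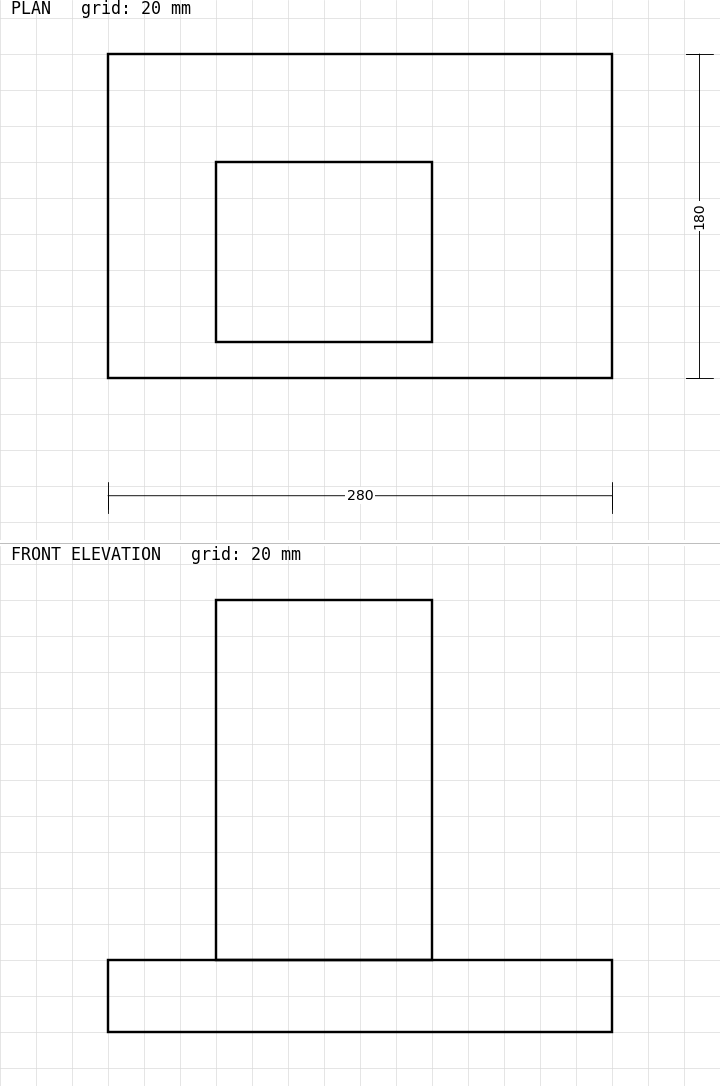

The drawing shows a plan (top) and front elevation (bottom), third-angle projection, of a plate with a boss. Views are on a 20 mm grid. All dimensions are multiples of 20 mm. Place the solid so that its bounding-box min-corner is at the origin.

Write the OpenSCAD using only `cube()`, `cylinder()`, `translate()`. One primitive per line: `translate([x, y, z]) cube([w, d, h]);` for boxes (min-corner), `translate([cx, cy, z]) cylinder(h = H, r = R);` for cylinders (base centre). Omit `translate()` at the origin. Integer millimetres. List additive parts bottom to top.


cube([280, 180, 40]);
translate([60, 20, 40]) cube([120, 100, 200]);


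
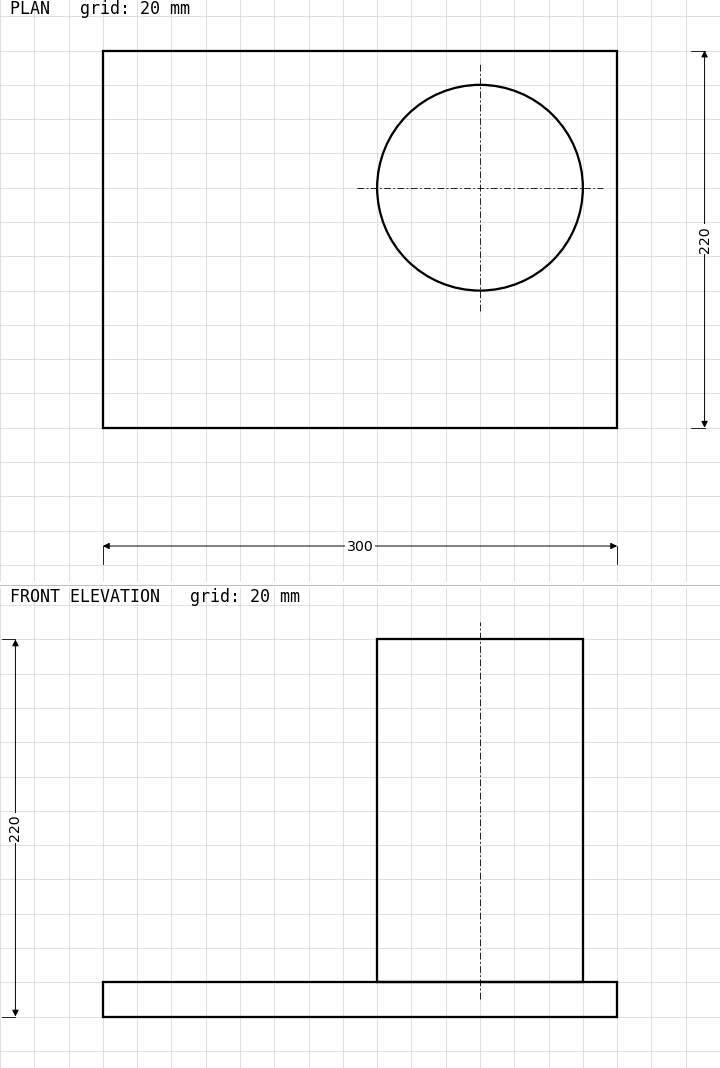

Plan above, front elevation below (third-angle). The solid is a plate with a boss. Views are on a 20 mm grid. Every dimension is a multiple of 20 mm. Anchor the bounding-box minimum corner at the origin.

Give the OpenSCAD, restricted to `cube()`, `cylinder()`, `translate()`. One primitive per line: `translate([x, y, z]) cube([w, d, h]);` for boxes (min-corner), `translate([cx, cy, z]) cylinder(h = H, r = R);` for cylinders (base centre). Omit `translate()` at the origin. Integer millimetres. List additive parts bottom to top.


cube([300, 220, 20]);
translate([220, 140, 20]) cylinder(h = 200, r = 60);


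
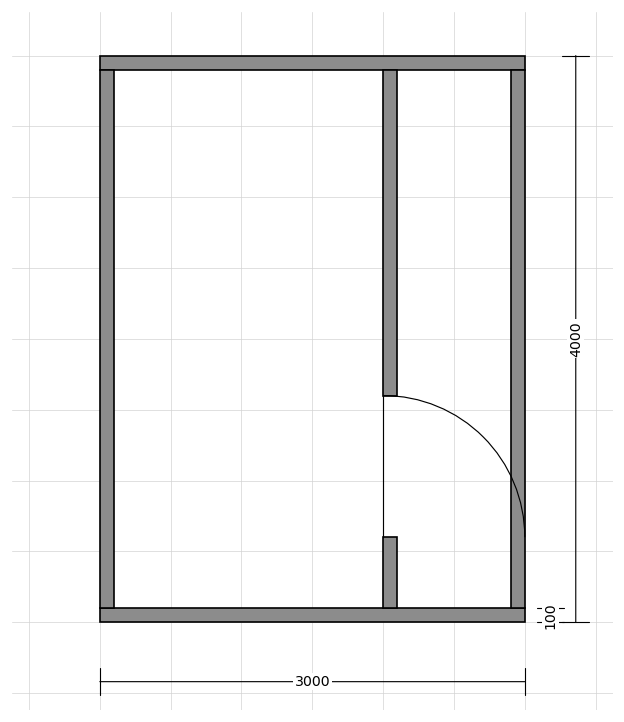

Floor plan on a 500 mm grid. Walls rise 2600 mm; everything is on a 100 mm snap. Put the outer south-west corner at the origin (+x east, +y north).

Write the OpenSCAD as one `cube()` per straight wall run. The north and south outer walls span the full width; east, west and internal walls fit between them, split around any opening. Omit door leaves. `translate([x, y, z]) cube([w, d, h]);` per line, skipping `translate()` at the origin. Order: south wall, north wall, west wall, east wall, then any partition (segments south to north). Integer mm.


cube([3000, 100, 2600]);
translate([0, 3900, 0]) cube([3000, 100, 2600]);
translate([0, 100, 0]) cube([100, 3800, 2600]);
translate([2900, 100, 0]) cube([100, 3800, 2600]);
translate([2000, 100, 0]) cube([100, 500, 2600]);
translate([2000, 1600, 0]) cube([100, 2300, 2600]);
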